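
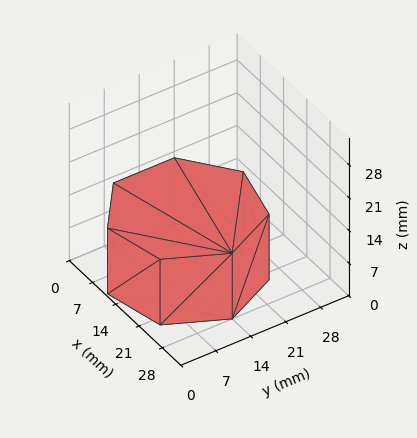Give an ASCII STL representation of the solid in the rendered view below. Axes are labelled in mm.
Reading the render: the shape is a regular 7-sided prism (a cylinder approximated with 7 flat sides), circumscribed radius ≈ 14 mm, height ≈ 14 mm (dimensions read to the nearest mm from the axis ticks). For the STL, each face is triangulated and given an outward normal.

solid part
  facet normal 0.0000 0.0000 -1.0000
    outer loop
      vertex 10.9 27.6 0.0
      vertex 22.7 24.9 0.0
      vertex 28.0 14.0 0.0
    endloop
  endfacet
  facet normal 0.0000 0.0000 -1.0000
    outer loop
      vertex 1.4 20.1 0.0
      vertex 10.9 27.6 0.0
      vertex 28.0 14.0 0.0
    endloop
  endfacet
  facet normal 0.0000 0.0000 -1.0000
    outer loop
      vertex 1.4 7.9 0.0
      vertex 1.4 20.1 0.0
      vertex 28.0 14.0 0.0
    endloop
  endfacet
  facet normal 0.0000 0.0000 -1.0000
    outer loop
      vertex 10.9 0.4 0.0
      vertex 1.4 7.9 0.0
      vertex 28.0 14.0 0.0
    endloop
  endfacet
  facet normal 0.0000 0.0000 -1.0000
    outer loop
      vertex 22.7 3.1 0.0
      vertex 10.9 0.4 0.0
      vertex 28.0 14.0 0.0
    endloop
  endfacet
  facet normal 0.0000 0.0000 1.0000
    outer loop
      vertex 28.0 14.0 14.0
      vertex 22.7 24.9 14.0
      vertex 10.9 27.6 14.0
    endloop
  endfacet
  facet normal 0.0000 0.0000 1.0000
    outer loop
      vertex 28.0 14.0 14.0
      vertex 10.9 27.6 14.0
      vertex 1.4 20.1 14.0
    endloop
  endfacet
  facet normal 0.0000 0.0000 1.0000
    outer loop
      vertex 28.0 14.0 14.0
      vertex 1.4 20.1 14.0
      vertex 1.4 7.9 14.0
    endloop
  endfacet
  facet normal 0.0000 0.0000 1.0000
    outer loop
      vertex 28.0 14.0 14.0
      vertex 1.4 7.9 14.0
      vertex 10.9 0.4 14.0
    endloop
  endfacet
  facet normal 0.0000 0.0000 1.0000
    outer loop
      vertex 28.0 14.0 14.0
      vertex 10.9 0.4 14.0
      vertex 22.7 3.1 14.0
    endloop
  endfacet
  facet normal 0.8993 0.4373 0.0000
    outer loop
      vertex 28.0 14.0 0.0
      vertex 22.7 24.9 0.0
      vertex 22.7 24.9 14.0
    endloop
  endfacet
  facet normal 0.8993 0.4373 0.0000
    outer loop
      vertex 28.0 14.0 0.0
      vertex 22.7 24.9 14.0
      vertex 28.0 14.0 14.0
    endloop
  endfacet
  facet normal 0.2230 0.9748 0.0000
    outer loop
      vertex 22.7 24.9 0.0
      vertex 10.9 27.6 0.0
      vertex 10.9 27.6 14.0
    endloop
  endfacet
  facet normal 0.2230 0.9748 0.0000
    outer loop
      vertex 22.7 24.9 0.0
      vertex 10.9 27.6 14.0
      vertex 22.7 24.9 14.0
    endloop
  endfacet
  facet normal -0.6196 0.7849 0.0000
    outer loop
      vertex 10.9 27.6 0.0
      vertex 1.4 20.1 0.0
      vertex 1.4 20.1 14.0
    endloop
  endfacet
  facet normal -0.6196 0.7849 0.0000
    outer loop
      vertex 10.9 27.6 0.0
      vertex 1.4 20.1 14.0
      vertex 10.9 27.6 14.0
    endloop
  endfacet
  facet normal -1.0000 0.0000 0.0000
    outer loop
      vertex 1.4 20.1 0.0
      vertex 1.4 7.9 0.0
      vertex 1.4 7.9 14.0
    endloop
  endfacet
  facet normal -1.0000 0.0000 0.0000
    outer loop
      vertex 1.4 20.1 0.0
      vertex 1.4 7.9 14.0
      vertex 1.4 20.1 14.0
    endloop
  endfacet
  facet normal -0.6196 -0.7849 0.0000
    outer loop
      vertex 1.4 7.9 0.0
      vertex 10.9 0.4 0.0
      vertex 10.9 0.4 14.0
    endloop
  endfacet
  facet normal -0.6196 -0.7849 0.0000
    outer loop
      vertex 1.4 7.9 0.0
      vertex 10.9 0.4 14.0
      vertex 1.4 7.9 14.0
    endloop
  endfacet
  facet normal 0.2230 -0.9748 0.0000
    outer loop
      vertex 10.9 0.4 0.0
      vertex 22.7 3.1 0.0
      vertex 22.7 3.1 14.0
    endloop
  endfacet
  facet normal 0.2230 -0.9748 0.0000
    outer loop
      vertex 10.9 0.4 0.0
      vertex 22.7 3.1 14.0
      vertex 10.9 0.4 14.0
    endloop
  endfacet
  facet normal 0.8993 -0.4373 0.0000
    outer loop
      vertex 22.7 3.1 0.0
      vertex 28.0 14.0 0.0
      vertex 28.0 14.0 14.0
    endloop
  endfacet
  facet normal 0.8993 -0.4373 0.0000
    outer loop
      vertex 22.7 3.1 0.0
      vertex 28.0 14.0 14.0
      vertex 22.7 3.1 14.0
    endloop
  endfacet
endsolid part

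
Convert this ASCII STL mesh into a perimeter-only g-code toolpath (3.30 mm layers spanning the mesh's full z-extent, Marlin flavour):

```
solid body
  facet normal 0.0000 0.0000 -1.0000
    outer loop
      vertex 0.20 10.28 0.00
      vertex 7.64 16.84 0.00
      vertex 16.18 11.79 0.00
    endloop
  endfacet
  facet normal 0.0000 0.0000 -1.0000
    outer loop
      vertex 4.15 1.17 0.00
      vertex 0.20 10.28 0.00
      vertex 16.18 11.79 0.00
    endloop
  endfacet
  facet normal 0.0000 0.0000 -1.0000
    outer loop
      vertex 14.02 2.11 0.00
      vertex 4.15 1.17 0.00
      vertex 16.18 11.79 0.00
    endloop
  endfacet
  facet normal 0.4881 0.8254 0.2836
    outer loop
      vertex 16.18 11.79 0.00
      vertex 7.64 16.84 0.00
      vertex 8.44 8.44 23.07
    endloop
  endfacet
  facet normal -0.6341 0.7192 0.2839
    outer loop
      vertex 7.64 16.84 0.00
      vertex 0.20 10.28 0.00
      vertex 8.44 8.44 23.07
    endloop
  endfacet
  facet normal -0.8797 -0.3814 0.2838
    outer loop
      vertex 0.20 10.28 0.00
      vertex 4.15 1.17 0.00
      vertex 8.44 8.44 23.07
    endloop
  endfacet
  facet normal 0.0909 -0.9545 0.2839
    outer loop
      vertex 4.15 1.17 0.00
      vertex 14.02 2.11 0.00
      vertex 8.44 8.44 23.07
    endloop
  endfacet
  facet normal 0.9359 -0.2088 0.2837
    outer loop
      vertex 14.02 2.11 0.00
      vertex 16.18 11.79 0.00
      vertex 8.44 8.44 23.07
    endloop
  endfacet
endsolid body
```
; perimeter-only toolpath
G21 ; units = mm
G90 ; absolute positioning
G28 ; home
; layer 1
G0 Z3.30
G0 X15.07 Y11.31
G1 X7.75 Y15.64
G1 X1.38 Y10.02
G1 X4.76 Y2.21
G1 X13.22 Y3.01
G1 X15.07 Y11.31
; layer 2
G0 Z6.59
G0 X13.97 Y10.83
G1 X7.87 Y14.44
G1 X2.55 Y9.75
G1 X5.38 Y3.25
G1 X12.43 Y3.92
G1 X13.97 Y10.83
; layer 3
G0 Z9.89
G0 X12.86 Y10.35
G1 X7.98 Y13.24
G1 X3.73 Y9.49
G1 X5.99 Y4.29
G1 X11.63 Y4.82
G1 X12.86 Y10.35
; layer 4
G0 Z13.18
G0 X11.76 Y9.88
G1 X8.10 Y12.04
G1 X4.91 Y9.23
G1 X6.60 Y5.32
G1 X10.83 Y5.73
G1 X11.76 Y9.88
; layer 5
G0 Z16.48
G0 X10.65 Y9.40
G1 X8.21 Y10.84
G1 X6.09 Y8.97
G1 X7.21 Y6.36
G1 X10.03 Y6.63
G1 X10.65 Y9.40
; layer 6
G0 Z19.77
G0 X9.55 Y8.92
G1 X8.33 Y9.64
G1 X7.26 Y8.70
G1 X7.83 Y7.40
G1 X9.24 Y7.54
G1 X9.55 Y8.92
M2 ; end

The solid is a regular 5-sided pyramid, base circumscribed radius ≈ 8.44 mm, apex at z ≈ 23.1 mm. Slicing at Δz = 3.30 mm — 7 equal slices spanning the solid's height, so layer i sits at z = i·h/7 — gives 6 non-empty perimeters. Each is a 5-segment closed polygon; G0 lifts to the layer z and rapids to the start vertex, then G1 traces the edges. The cross-section shrinks linearly with z (the slice at the apex is degenerate and omitted).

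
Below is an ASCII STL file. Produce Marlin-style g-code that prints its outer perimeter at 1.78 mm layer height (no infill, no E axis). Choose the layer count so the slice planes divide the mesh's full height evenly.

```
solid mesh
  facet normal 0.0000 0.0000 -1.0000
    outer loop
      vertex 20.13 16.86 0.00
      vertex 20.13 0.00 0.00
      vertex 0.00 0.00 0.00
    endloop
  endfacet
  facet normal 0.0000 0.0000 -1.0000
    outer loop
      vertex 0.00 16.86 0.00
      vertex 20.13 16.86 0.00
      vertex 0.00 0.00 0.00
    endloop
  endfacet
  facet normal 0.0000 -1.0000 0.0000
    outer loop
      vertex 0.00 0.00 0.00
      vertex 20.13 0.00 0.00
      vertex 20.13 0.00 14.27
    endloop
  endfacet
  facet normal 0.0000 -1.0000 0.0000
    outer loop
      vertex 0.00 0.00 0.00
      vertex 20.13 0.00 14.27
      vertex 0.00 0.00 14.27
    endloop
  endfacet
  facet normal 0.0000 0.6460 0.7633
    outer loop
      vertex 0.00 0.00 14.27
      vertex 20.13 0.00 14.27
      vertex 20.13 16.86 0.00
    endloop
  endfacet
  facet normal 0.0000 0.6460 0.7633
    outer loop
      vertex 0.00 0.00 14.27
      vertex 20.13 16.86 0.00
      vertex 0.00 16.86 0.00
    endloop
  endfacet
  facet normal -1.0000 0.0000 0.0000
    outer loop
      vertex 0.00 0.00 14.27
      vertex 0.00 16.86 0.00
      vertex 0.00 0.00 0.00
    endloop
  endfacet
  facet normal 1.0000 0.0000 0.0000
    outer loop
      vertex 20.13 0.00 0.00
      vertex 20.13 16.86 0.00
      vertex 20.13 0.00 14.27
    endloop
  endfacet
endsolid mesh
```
; perimeter-only toolpath
G21 ; units = mm
G90 ; absolute positioning
G28 ; home
; layer 1
G0 Z1.78
G0 X0.00 Y0.00
G1 X20.13 Y0.00
G1 X20.13 Y14.75
G1 X0.00 Y14.75
G1 X0.00 Y0.00
; layer 2
G0 Z3.57
G0 X0.00 Y0.00
G1 X20.13 Y0.00
G1 X20.13 Y12.64
G1 X0.00 Y12.64
G1 X0.00 Y0.00
; layer 3
G0 Z5.35
G0 X0.00 Y0.00
G1 X20.13 Y0.00
G1 X20.13 Y10.54
G1 X0.00 Y10.54
G1 X0.00 Y0.00
; layer 4
G0 Z7.13
G0 X0.00 Y0.00
G1 X20.13 Y0.00
G1 X20.13 Y8.43
G1 X0.00 Y8.43
G1 X0.00 Y0.00
; layer 5
G0 Z8.92
G0 X0.00 Y0.00
G1 X20.13 Y0.00
G1 X20.13 Y6.32
G1 X0.00 Y6.32
G1 X0.00 Y0.00
; layer 6
G0 Z10.70
G0 X0.00 Y0.00
G1 X20.13 Y0.00
G1 X20.13 Y4.21
G1 X0.00 Y4.21
G1 X0.00 Y0.00
; layer 7
G0 Z12.49
G0 X0.00 Y0.00
G1 X20.13 Y0.00
G1 X20.13 Y2.11
G1 X0.00 Y2.11
G1 X0.00 Y0.00
M2 ; end

The solid is a wedge (ramp): 20.1 × 16.9 mm base, rising to 14.3 mm along the y=0 edge and sloping linearly to z=0 at y=16.9. Slicing at Δz = 1.78 mm — 8 equal slices spanning the solid's height, so layer i sits at z = i·h/8 — gives 7 non-empty perimeters. Each is a 4-segment closed polygon; G0 lifts to the layer z and rapids to the start vertex, then G1 traces the edges. The cross-section shrinks linearly with z (the slice at the apex is degenerate and omitted).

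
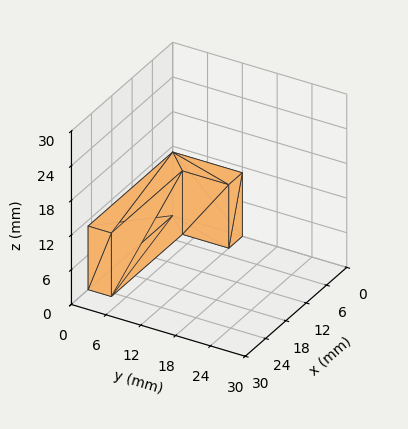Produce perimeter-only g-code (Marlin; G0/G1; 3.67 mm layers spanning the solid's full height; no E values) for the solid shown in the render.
Reading the render: the shape is an L-shaped prism: outer 25 × 12 mm, arm thicknesses ≈ 4 mm (horizontal) and 4 mm (vertical), extruded 11 mm in z (dimensions read to the nearest mm from the axis ticks). For the g-code, the solid's height is divided into equal slices at the stated Δz and each level perimeter traced with G1 moves after a G0 lift.

; perimeter-only toolpath
G21 ; units = mm
G90 ; absolute positioning
G28 ; home
; layer 1
G0 Z3.67
G0 X0.00 Y0.00
G1 X25.00 Y0.00
G1 X25.00 Y4.00
G1 X4.00 Y4.00
G1 X4.00 Y12.00
G1 X0.00 Y12.00
G1 X0.00 Y0.00
; layer 2
G0 Z7.33
G0 X0.00 Y0.00
G1 X25.00 Y0.00
G1 X25.00 Y4.00
G1 X4.00 Y4.00
G1 X4.00 Y12.00
G1 X0.00 Y12.00
G1 X0.00 Y0.00
; layer 3
G0 Z11.00
G0 X0.00 Y0.00
G1 X25.00 Y0.00
G1 X25.00 Y4.00
G1 X4.00 Y4.00
G1 X4.00 Y12.00
G1 X0.00 Y12.00
G1 X0.00 Y0.00
M2 ; end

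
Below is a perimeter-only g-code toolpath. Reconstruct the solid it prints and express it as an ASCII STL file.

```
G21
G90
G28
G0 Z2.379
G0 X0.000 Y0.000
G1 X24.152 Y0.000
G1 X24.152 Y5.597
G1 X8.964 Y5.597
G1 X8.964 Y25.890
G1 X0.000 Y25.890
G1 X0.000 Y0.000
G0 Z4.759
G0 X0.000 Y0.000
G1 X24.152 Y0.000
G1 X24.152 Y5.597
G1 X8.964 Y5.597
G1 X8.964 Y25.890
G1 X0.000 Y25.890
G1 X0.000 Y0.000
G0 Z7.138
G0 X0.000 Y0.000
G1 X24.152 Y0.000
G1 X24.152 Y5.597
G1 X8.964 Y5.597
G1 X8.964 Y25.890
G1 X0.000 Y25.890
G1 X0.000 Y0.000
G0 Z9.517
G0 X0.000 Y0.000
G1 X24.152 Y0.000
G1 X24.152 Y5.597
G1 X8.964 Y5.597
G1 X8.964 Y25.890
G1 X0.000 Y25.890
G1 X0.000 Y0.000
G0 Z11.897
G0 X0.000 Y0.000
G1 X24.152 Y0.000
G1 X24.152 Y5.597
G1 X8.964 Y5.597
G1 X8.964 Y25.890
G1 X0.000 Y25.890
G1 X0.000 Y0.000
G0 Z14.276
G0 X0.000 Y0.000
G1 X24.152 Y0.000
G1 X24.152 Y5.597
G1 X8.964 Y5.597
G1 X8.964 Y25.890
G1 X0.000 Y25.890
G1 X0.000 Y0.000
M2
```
solid part
  facet normal 0.0000 0.0000 -1.0000
    outer loop
      vertex 24.152 5.597 0.000
      vertex 24.152 0.000 0.000
      vertex 0.000 0.000 0.000
    endloop
  endfacet
  facet normal 0.0000 0.0000 -1.0000
    outer loop
      vertex 8.964 5.597 0.000
      vertex 24.152 5.597 0.000
      vertex 0.000 0.000 0.000
    endloop
  endfacet
  facet normal 0.0000 0.0000 -1.0000
    outer loop
      vertex 8.964 25.890 0.000
      vertex 8.964 5.597 0.000
      vertex 0.000 0.000 0.000
    endloop
  endfacet
  facet normal 0.0000 0.0000 -1.0000
    outer loop
      vertex 0.000 25.890 0.000
      vertex 8.964 25.890 0.000
      vertex 0.000 0.000 0.000
    endloop
  endfacet
  facet normal 0.0000 0.0000 1.0000
    outer loop
      vertex 0.000 0.000 14.276
      vertex 24.152 0.000 14.276
      vertex 24.152 5.597 14.276
    endloop
  endfacet
  facet normal 0.0000 0.0000 1.0000
    outer loop
      vertex 0.000 0.000 14.276
      vertex 24.152 5.597 14.276
      vertex 8.964 5.597 14.276
    endloop
  endfacet
  facet normal 0.0000 0.0000 1.0000
    outer loop
      vertex 0.000 0.000 14.276
      vertex 8.964 5.597 14.276
      vertex 8.964 25.890 14.276
    endloop
  endfacet
  facet normal 0.0000 0.0000 1.0000
    outer loop
      vertex 0.000 0.000 14.276
      vertex 8.964 25.890 14.276
      vertex 0.000 25.890 14.276
    endloop
  endfacet
  facet normal 0.0000 -1.0000 0.0000
    outer loop
      vertex 0.000 0.000 0.000
      vertex 24.152 0.000 0.000
      vertex 24.152 0.000 14.276
    endloop
  endfacet
  facet normal 0.0000 -1.0000 0.0000
    outer loop
      vertex 0.000 0.000 0.000
      vertex 24.152 0.000 14.276
      vertex 0.000 0.000 14.276
    endloop
  endfacet
  facet normal 1.0000 0.0000 0.0000
    outer loop
      vertex 24.152 0.000 0.000
      vertex 24.152 5.597 0.000
      vertex 24.152 5.597 14.276
    endloop
  endfacet
  facet normal 1.0000 0.0000 0.0000
    outer loop
      vertex 24.152 0.000 0.000
      vertex 24.152 5.597 14.276
      vertex 24.152 0.000 14.276
    endloop
  endfacet
  facet normal 0.0000 1.0000 0.0000
    outer loop
      vertex 24.152 5.597 0.000
      vertex 8.964 5.597 0.000
      vertex 8.964 5.597 14.276
    endloop
  endfacet
  facet normal 0.0000 1.0000 0.0000
    outer loop
      vertex 24.152 5.597 0.000
      vertex 8.964 5.597 14.276
      vertex 24.152 5.597 14.276
    endloop
  endfacet
  facet normal 1.0000 0.0000 0.0000
    outer loop
      vertex 8.964 5.597 0.000
      vertex 8.964 25.890 0.000
      vertex 8.964 25.890 14.276
    endloop
  endfacet
  facet normal 1.0000 0.0000 0.0000
    outer loop
      vertex 8.964 5.597 0.000
      vertex 8.964 25.890 14.276
      vertex 8.964 5.597 14.276
    endloop
  endfacet
  facet normal 0.0000 1.0000 0.0000
    outer loop
      vertex 8.964 25.890 0.000
      vertex 0.000 25.890 0.000
      vertex 0.000 25.890 14.276
    endloop
  endfacet
  facet normal 0.0000 1.0000 0.0000
    outer loop
      vertex 8.964 25.890 0.000
      vertex 0.000 25.890 14.276
      vertex 8.964 25.890 14.276
    endloop
  endfacet
  facet normal -1.0000 0.0000 0.0000
    outer loop
      vertex 0.000 25.890 0.000
      vertex 0.000 0.000 0.000
      vertex 0.000 0.000 14.276
    endloop
  endfacet
  facet normal -1.0000 0.0000 0.0000
    outer loop
      vertex 0.000 25.890 0.000
      vertex 0.000 0.000 14.276
      vertex 0.000 25.890 14.276
    endloop
  endfacet
endsolid part

The G0 Z moves step by Δz≈2.379 mm. Every layer's G1 loop is the same polygon, so the solid is a straight extrusion of it from z=0 to z≈14.3. Closing with flat bottom and top caps and triangulating gives 20 facets — an L-shaped prism: outer 24.2 × 25.9 mm, arm thicknesses ≈ 5.6 mm (horizontal) and 8.96 mm (vertical), extruded 14.3 mm in z.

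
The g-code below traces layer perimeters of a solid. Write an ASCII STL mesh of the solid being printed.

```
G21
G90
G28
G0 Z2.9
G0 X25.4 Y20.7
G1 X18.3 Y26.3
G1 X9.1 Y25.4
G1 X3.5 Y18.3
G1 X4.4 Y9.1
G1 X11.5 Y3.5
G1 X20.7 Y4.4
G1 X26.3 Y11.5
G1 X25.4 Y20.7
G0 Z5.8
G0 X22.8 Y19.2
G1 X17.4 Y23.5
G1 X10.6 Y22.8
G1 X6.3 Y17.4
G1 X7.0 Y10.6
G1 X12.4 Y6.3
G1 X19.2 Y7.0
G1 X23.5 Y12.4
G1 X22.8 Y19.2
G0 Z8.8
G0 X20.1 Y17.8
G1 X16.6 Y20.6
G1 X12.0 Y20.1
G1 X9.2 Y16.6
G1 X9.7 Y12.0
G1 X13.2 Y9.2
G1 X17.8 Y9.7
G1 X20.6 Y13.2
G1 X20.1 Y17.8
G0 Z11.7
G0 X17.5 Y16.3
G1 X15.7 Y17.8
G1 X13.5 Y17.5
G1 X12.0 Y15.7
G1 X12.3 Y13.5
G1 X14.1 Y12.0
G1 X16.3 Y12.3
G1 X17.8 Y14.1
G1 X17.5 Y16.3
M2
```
solid part
  facet normal 0.0000 0.0000 -1.0000
    outer loop
      vertex 7.7 28.0 0.0
      vertex 19.1 29.2 0.0
      vertex 28.0 22.1 0.0
    endloop
  endfacet
  facet normal 0.0000 0.0000 -1.0000
    outer loop
      vertex 0.6 19.1 0.0
      vertex 7.7 28.0 0.0
      vertex 28.0 22.1 0.0
    endloop
  endfacet
  facet normal 0.0000 0.0000 -1.0000
    outer loop
      vertex 1.8 7.7 0.0
      vertex 0.6 19.1 0.0
      vertex 28.0 22.1 0.0
    endloop
  endfacet
  facet normal 0.0000 0.0000 -1.0000
    outer loop
      vertex 10.7 0.6 0.0
      vertex 1.8 7.7 0.0
      vertex 28.0 22.1 0.0
    endloop
  endfacet
  facet normal 0.0000 0.0000 -1.0000
    outer loop
      vertex 22.1 1.8 0.0
      vertex 10.7 0.6 0.0
      vertex 28.0 22.1 0.0
    endloop
  endfacet
  facet normal 0.0000 0.0000 -1.0000
    outer loop
      vertex 29.2 10.7 0.0
      vertex 22.1 1.8 0.0
      vertex 28.0 22.1 0.0
    endloop
  endfacet
  facet normal 0.4532 0.5681 0.6869
    outer loop
      vertex 28.0 22.1 0.0
      vertex 19.1 29.2 0.0
      vertex 14.9 14.9 14.6
    endloop
  endfacet
  facet normal -0.0761 0.7232 0.6864
    outer loop
      vertex 19.1 29.2 0.0
      vertex 7.7 28.0 0.0
      vertex 14.9 14.9 14.6
    endloop
  endfacet
  facet normal -0.5681 0.4532 0.6869
    outer loop
      vertex 7.7 28.0 0.0
      vertex 0.6 19.1 0.0
      vertex 14.9 14.9 14.6
    endloop
  endfacet
  facet normal -0.7232 -0.0761 0.6864
    outer loop
      vertex 0.6 19.1 0.0
      vertex 1.8 7.7 0.0
      vertex 14.9 14.9 14.6
    endloop
  endfacet
  facet normal -0.4532 -0.5681 0.6869
    outer loop
      vertex 1.8 7.7 0.0
      vertex 10.7 0.6 0.0
      vertex 14.9 14.9 14.6
    endloop
  endfacet
  facet normal 0.0761 -0.7232 0.6864
    outer loop
      vertex 10.7 0.6 0.0
      vertex 22.1 1.8 0.0
      vertex 14.9 14.9 14.6
    endloop
  endfacet
  facet normal 0.5681 -0.4532 0.6869
    outer loop
      vertex 22.1 1.8 0.0
      vertex 29.2 10.7 0.0
      vertex 14.9 14.9 14.6
    endloop
  endfacet
  facet normal 0.7232 0.0761 0.6864
    outer loop
      vertex 29.2 10.7 0.0
      vertex 28.0 22.1 0.0
      vertex 14.9 14.9 14.6
    endloop
  endfacet
endsolid part

The G0 Z moves step by Δz≈2.9 mm. The G1 loops shrink linearly with z, so the solid tapers from its base footprint up to z≈14.6. Closing with a flat bottom cap and the tapered top and triangulating gives 14 facets — a regular 8-sided pyramid, base circumscribed radius ≈ 14.9 mm, apex at z ≈ 14.6 mm.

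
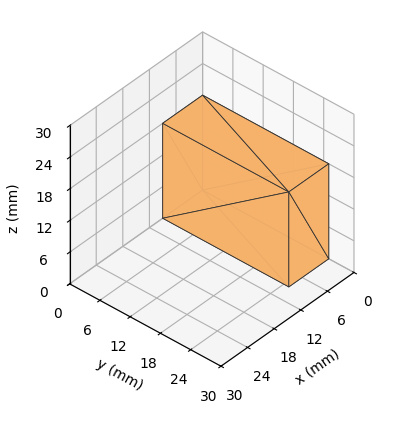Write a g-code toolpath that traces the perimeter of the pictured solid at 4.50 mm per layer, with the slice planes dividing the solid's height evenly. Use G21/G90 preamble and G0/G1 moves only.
Reading the render: the shape is a rectangular box, roughly 9 × 25 mm footprint and 18 mm tall (dimensions read to the nearest mm from the axis ticks). For the g-code, the solid's height is divided into equal slices at the stated Δz and each level perimeter traced with G1 moves after a G0 lift.

; perimeter-only toolpath
G21 ; units = mm
G90 ; absolute positioning
G28 ; home
; layer 1
G0 Z4.50
G0 X0.00 Y0.00
G1 X9.00 Y0.00
G1 X9.00 Y25.00
G1 X0.00 Y25.00
G1 X0.00 Y0.00
; layer 2
G0 Z9.00
G0 X0.00 Y0.00
G1 X9.00 Y0.00
G1 X9.00 Y25.00
G1 X0.00 Y25.00
G1 X0.00 Y0.00
; layer 3
G0 Z13.50
G0 X0.00 Y0.00
G1 X9.00 Y0.00
G1 X9.00 Y25.00
G1 X0.00 Y25.00
G1 X0.00 Y0.00
; layer 4
G0 Z18.00
G0 X0.00 Y0.00
G1 X9.00 Y0.00
G1 X9.00 Y25.00
G1 X0.00 Y25.00
G1 X0.00 Y0.00
M2 ; end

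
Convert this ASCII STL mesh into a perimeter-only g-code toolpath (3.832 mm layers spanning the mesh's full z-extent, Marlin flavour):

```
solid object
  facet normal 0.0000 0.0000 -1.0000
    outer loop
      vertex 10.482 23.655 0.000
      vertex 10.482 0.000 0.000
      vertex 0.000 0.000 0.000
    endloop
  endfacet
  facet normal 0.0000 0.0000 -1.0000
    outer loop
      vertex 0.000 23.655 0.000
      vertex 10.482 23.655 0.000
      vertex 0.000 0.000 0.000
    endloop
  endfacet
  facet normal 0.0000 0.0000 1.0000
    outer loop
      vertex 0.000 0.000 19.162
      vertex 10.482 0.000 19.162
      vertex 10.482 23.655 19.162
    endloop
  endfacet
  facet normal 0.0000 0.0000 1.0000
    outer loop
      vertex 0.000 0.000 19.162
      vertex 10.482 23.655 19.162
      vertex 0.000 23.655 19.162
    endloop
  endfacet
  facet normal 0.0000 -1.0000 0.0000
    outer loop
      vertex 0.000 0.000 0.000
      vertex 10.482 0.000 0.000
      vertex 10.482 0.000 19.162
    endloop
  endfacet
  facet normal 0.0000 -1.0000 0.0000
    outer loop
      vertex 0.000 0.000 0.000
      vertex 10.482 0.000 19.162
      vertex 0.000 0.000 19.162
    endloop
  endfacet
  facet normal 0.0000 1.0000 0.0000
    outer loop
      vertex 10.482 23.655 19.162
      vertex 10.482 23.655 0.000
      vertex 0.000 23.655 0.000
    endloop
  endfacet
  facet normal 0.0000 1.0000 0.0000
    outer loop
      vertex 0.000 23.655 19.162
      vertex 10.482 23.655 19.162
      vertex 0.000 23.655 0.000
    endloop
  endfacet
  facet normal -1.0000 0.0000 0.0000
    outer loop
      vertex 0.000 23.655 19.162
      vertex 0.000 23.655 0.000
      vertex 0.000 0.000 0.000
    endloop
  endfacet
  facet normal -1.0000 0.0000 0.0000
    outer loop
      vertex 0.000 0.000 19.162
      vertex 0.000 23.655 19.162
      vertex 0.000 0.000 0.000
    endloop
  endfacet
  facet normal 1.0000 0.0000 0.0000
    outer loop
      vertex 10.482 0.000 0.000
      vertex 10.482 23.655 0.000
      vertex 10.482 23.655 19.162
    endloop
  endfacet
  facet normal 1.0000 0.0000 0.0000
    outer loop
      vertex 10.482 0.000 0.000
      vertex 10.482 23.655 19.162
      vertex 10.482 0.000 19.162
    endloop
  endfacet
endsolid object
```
; perimeter-only toolpath
G21 ; units = mm
G90 ; absolute positioning
G28 ; home
; layer 1
G0 Z3.832
G0 X0.000 Y0.000
G1 X10.482 Y0.000
G1 X10.482 Y23.655
G1 X0.000 Y23.655
G1 X0.000 Y0.000
; layer 2
G0 Z7.665
G0 X0.000 Y0.000
G1 X10.482 Y0.000
G1 X10.482 Y23.655
G1 X0.000 Y23.655
G1 X0.000 Y0.000
; layer 3
G0 Z11.497
G0 X0.000 Y0.000
G1 X10.482 Y0.000
G1 X10.482 Y23.655
G1 X0.000 Y23.655
G1 X0.000 Y0.000
; layer 4
G0 Z15.330
G0 X0.000 Y0.000
G1 X10.482 Y0.000
G1 X10.482 Y23.655
G1 X0.000 Y23.655
G1 X0.000 Y0.000
; layer 5
G0 Z19.162
G0 X0.000 Y0.000
G1 X10.482 Y0.000
G1 X10.482 Y23.655
G1 X0.000 Y23.655
G1 X0.000 Y0.000
M2 ; end

The solid is a rectangular box, roughly 10.5 × 23.7 mm footprint and 19.2 mm tall. Slicing at Δz = 3.832 mm — 5 equal slices spanning the solid's height, so layer i sits at z = i·h/5 — gives 5 non-empty perimeters. Each is a 4-segment closed polygon; G0 lifts to the layer z and rapids to the start vertex, then G1 traces the edges.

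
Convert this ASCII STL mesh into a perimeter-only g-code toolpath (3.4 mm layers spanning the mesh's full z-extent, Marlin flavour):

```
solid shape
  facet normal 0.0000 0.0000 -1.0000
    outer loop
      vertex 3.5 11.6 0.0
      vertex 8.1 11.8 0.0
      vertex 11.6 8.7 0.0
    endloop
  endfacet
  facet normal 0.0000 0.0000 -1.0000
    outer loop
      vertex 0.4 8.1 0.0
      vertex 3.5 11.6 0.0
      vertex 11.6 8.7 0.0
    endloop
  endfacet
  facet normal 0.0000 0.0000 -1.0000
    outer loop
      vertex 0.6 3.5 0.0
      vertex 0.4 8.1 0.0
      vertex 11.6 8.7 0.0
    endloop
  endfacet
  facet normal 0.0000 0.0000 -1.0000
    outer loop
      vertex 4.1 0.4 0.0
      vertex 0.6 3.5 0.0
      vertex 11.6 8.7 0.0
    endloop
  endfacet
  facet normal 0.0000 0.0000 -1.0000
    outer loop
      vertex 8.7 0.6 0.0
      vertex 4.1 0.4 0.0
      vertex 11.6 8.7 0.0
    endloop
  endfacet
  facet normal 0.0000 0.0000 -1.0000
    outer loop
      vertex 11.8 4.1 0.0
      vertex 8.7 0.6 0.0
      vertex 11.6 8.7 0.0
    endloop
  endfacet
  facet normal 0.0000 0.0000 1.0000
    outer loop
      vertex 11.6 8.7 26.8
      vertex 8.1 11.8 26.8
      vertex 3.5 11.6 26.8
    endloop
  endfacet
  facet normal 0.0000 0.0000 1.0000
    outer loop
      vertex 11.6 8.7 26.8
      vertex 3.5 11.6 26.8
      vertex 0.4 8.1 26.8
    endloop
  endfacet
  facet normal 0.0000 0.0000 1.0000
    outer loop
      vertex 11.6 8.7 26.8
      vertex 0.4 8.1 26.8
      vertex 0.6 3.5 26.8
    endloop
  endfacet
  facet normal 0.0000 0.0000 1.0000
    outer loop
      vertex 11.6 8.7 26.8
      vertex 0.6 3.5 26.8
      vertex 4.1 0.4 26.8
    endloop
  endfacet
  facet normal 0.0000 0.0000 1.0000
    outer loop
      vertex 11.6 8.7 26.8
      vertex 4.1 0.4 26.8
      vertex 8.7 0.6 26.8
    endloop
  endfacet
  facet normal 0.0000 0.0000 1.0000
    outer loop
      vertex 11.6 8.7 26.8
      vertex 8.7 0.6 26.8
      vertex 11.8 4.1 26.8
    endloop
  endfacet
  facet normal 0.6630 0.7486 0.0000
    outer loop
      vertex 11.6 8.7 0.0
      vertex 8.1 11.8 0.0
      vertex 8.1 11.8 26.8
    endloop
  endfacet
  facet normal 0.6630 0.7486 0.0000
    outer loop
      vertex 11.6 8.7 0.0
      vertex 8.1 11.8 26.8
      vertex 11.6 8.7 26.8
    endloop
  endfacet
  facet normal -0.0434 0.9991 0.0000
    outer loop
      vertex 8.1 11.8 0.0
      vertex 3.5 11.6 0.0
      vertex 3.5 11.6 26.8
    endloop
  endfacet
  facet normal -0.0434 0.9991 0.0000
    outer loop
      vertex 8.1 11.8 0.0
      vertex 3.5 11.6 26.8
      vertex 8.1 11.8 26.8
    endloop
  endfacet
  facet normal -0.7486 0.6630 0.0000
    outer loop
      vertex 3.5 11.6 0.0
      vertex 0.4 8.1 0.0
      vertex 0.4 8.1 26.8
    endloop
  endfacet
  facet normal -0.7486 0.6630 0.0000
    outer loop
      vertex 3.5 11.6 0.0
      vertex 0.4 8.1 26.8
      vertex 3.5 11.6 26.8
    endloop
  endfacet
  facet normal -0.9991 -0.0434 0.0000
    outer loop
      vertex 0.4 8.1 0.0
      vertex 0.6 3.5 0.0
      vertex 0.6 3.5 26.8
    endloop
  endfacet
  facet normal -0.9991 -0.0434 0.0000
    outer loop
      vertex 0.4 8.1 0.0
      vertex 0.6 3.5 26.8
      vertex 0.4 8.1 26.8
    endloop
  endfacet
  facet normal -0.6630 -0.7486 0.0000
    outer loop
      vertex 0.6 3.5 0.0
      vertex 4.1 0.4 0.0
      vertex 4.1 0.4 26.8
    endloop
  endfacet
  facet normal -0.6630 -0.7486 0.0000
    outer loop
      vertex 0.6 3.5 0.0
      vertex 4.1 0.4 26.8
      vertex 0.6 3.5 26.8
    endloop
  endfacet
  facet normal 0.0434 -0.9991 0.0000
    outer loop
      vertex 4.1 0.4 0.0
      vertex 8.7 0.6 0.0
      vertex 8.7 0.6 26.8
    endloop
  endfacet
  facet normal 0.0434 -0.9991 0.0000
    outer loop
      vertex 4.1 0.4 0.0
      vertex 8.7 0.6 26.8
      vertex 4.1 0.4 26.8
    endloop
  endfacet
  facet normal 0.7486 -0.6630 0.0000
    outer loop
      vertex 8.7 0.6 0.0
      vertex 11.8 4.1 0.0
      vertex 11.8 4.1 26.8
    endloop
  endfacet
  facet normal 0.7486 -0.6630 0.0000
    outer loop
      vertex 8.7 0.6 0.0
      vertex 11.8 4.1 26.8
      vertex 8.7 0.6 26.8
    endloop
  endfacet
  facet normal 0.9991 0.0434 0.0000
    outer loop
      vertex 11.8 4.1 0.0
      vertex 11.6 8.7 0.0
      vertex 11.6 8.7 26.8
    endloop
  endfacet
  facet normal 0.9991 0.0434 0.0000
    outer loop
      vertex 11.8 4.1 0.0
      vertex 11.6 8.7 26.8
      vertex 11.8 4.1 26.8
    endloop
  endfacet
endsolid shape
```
; perimeter-only toolpath
G21 ; units = mm
G90 ; absolute positioning
G28 ; home
; layer 1
G0 Z3.4
G0 X11.6 Y8.7
G1 X8.1 Y11.8
G1 X3.5 Y11.6
G1 X0.4 Y8.1
G1 X0.6 Y3.5
G1 X4.1 Y0.4
G1 X8.7 Y0.6
G1 X11.8 Y4.1
G1 X11.6 Y8.7
; layer 2
G0 Z6.7
G0 X11.6 Y8.7
G1 X8.1 Y11.8
G1 X3.5 Y11.6
G1 X0.4 Y8.1
G1 X0.6 Y3.5
G1 X4.1 Y0.4
G1 X8.7 Y0.6
G1 X11.8 Y4.1
G1 X11.6 Y8.7
; layer 3
G0 Z10.1
G0 X11.6 Y8.7
G1 X8.1 Y11.8
G1 X3.5 Y11.6
G1 X0.4 Y8.1
G1 X0.6 Y3.5
G1 X4.1 Y0.4
G1 X8.7 Y0.6
G1 X11.8 Y4.1
G1 X11.6 Y8.7
; layer 4
G0 Z13.4
G0 X11.6 Y8.7
G1 X8.1 Y11.8
G1 X3.5 Y11.6
G1 X0.4 Y8.1
G1 X0.6 Y3.5
G1 X4.1 Y0.4
G1 X8.7 Y0.6
G1 X11.8 Y4.1
G1 X11.6 Y8.7
; layer 5
G0 Z16.8
G0 X11.6 Y8.7
G1 X8.1 Y11.8
G1 X3.5 Y11.6
G1 X0.4 Y8.1
G1 X0.6 Y3.5
G1 X4.1 Y0.4
G1 X8.7 Y0.6
G1 X11.8 Y4.1
G1 X11.6 Y8.7
; layer 6
G0 Z20.1
G0 X11.6 Y8.7
G1 X8.1 Y11.8
G1 X3.5 Y11.6
G1 X0.4 Y8.1
G1 X0.6 Y3.5
G1 X4.1 Y0.4
G1 X8.7 Y0.6
G1 X11.8 Y4.1
G1 X11.6 Y8.7
; layer 7
G0 Z23.4
G0 X11.6 Y8.7
G1 X8.1 Y11.8
G1 X3.5 Y11.6
G1 X0.4 Y8.1
G1 X0.6 Y3.5
G1 X4.1 Y0.4
G1 X8.7 Y0.6
G1 X11.8 Y4.1
G1 X11.6 Y8.7
; layer 8
G0 Z26.8
G0 X11.6 Y8.7
G1 X8.1 Y11.8
G1 X3.5 Y11.6
G1 X0.4 Y8.1
G1 X0.6 Y3.5
G1 X4.1 Y0.4
G1 X8.7 Y0.6
G1 X11.8 Y4.1
G1 X11.6 Y8.7
M2 ; end

The solid is a regular 8-sided prism (a cylinder approximated with 8 flat sides), circumscribed radius ≈ 6.1 mm, height ≈ 26.8 mm. Slicing at Δz = 3.4 mm — 8 equal slices spanning the solid's height, so layer i sits at z = i·h/8 — gives 8 non-empty perimeters. Each is a 8-segment closed polygon; G0 lifts to the layer z and rapids to the start vertex, then G1 traces the edges.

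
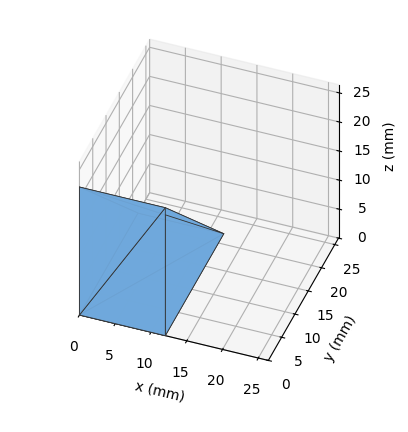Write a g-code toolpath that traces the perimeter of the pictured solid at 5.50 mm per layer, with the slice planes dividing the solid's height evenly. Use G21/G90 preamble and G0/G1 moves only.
Reading the render: the shape is a wedge (ramp): 12 × 22 mm base, rising to 22 mm along the y=0 edge and sloping linearly to z=0 at y=22 (dimensions read to the nearest mm from the axis ticks). For the g-code, the solid's height is divided into equal slices at the stated Δz and each level perimeter traced with G1 moves after a G0 lift.

; perimeter-only toolpath
G21 ; units = mm
G90 ; absolute positioning
G28 ; home
; layer 1
G0 Z5.50
G0 X0.00 Y0.00
G1 X12.00 Y0.00
G1 X12.00 Y16.50
G1 X0.00 Y16.50
G1 X0.00 Y0.00
; layer 2
G0 Z11.00
G0 X0.00 Y0.00
G1 X12.00 Y0.00
G1 X12.00 Y11.00
G1 X0.00 Y11.00
G1 X0.00 Y0.00
; layer 3
G0 Z16.50
G0 X0.00 Y0.00
G1 X12.00 Y0.00
G1 X12.00 Y5.50
G1 X0.00 Y5.50
G1 X0.00 Y0.00
M2 ; end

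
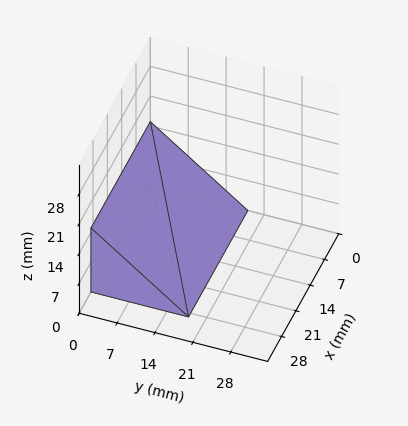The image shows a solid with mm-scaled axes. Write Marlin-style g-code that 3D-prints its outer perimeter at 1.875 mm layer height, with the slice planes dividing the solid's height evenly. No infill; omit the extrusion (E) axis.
Reading the render: the shape is a wedge (ramp): 29 × 18 mm base, rising to 15 mm along the y=0 edge and sloping linearly to z=0 at y=18 (dimensions read to the nearest mm from the axis ticks). For the g-code, the solid's height is divided into equal slices at the stated Δz and each level perimeter traced with G1 moves after a G0 lift.

; perimeter-only toolpath
G21 ; units = mm
G90 ; absolute positioning
G28 ; home
; layer 1
G0 Z1.875
G0 X0.000 Y0.000
G1 X29.000 Y0.000
G1 X29.000 Y15.750
G1 X0.000 Y15.750
G1 X0.000 Y0.000
; layer 2
G0 Z3.750
G0 X0.000 Y0.000
G1 X29.000 Y0.000
G1 X29.000 Y13.500
G1 X0.000 Y13.500
G1 X0.000 Y0.000
; layer 3
G0 Z5.625
G0 X0.000 Y0.000
G1 X29.000 Y0.000
G1 X29.000 Y11.250
G1 X0.000 Y11.250
G1 X0.000 Y0.000
; layer 4
G0 Z7.500
G0 X0.000 Y0.000
G1 X29.000 Y0.000
G1 X29.000 Y9.000
G1 X0.000 Y9.000
G1 X0.000 Y0.000
; layer 5
G0 Z9.375
G0 X0.000 Y0.000
G1 X29.000 Y0.000
G1 X29.000 Y6.750
G1 X0.000 Y6.750
G1 X0.000 Y0.000
; layer 6
G0 Z11.250
G0 X0.000 Y0.000
G1 X29.000 Y0.000
G1 X29.000 Y4.500
G1 X0.000 Y4.500
G1 X0.000 Y0.000
; layer 7
G0 Z13.125
G0 X0.000 Y0.000
G1 X29.000 Y0.000
G1 X29.000 Y2.250
G1 X0.000 Y2.250
G1 X0.000 Y0.000
M2 ; end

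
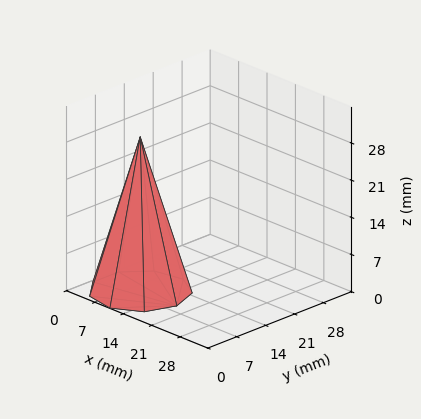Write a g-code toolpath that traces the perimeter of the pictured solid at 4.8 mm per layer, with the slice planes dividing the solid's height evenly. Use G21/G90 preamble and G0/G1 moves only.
Reading the render: the shape is a regular 9-sided pyramid, base circumscribed radius ≈ 9 mm, apex at z ≈ 29 mm (dimensions read to the nearest mm from the axis ticks). For the g-code, the solid's height is divided into equal slices at the stated Δz and each level perimeter traced with G1 moves after a G0 lift.

; perimeter-only toolpath
G21 ; units = mm
G90 ; absolute positioning
G28 ; home
; layer 1
G0 Z4.8
G0 X16.5 Y9.0
G1 X14.8 Y13.8
G1 X10.3 Y16.4
G1 X5.2 Y15.5
G1 X1.9 Y11.6
G1 X1.9 Y6.4
G1 X5.2 Y2.5
G1 X10.3 Y1.6
G1 X14.8 Y4.2
G1 X16.5 Y9.0
; layer 2
G0 Z9.7
G0 X15.0 Y9.0
G1 X13.6 Y12.9
G1 X10.1 Y14.9
G1 X6.0 Y14.2
G1 X3.3 Y11.1
G1 X3.3 Y6.9
G1 X6.0 Y3.8
G1 X10.1 Y3.1
G1 X13.6 Y5.1
G1 X15.0 Y9.0
; layer 3
G0 Z14.5
G0 X13.5 Y9.0
G1 X12.4 Y11.9
G1 X9.8 Y13.4
G1 X6.8 Y12.9
G1 X4.8 Y10.6
G1 X4.8 Y7.5
G1 X6.8 Y5.1
G1 X9.8 Y4.5
G1 X12.4 Y6.1
G1 X13.5 Y9.0
; layer 4
G0 Z19.3
G0 X12.0 Y9.0
G1 X11.3 Y10.9
G1 X9.5 Y12.0
G1 X7.5 Y11.6
G1 X6.2 Y10.0
G1 X6.2 Y8.0
G1 X7.5 Y6.4
G1 X9.5 Y6.0
G1 X11.3 Y7.1
G1 X12.0 Y9.0
; layer 5
G0 Z24.2
G0 X10.5 Y9.0
G1 X10.2 Y10.0
G1 X9.3 Y10.5
G1 X8.2 Y10.3
G1 X7.6 Y9.5
G1 X7.6 Y8.5
G1 X8.2 Y7.7
G1 X9.3 Y7.5
G1 X10.2 Y8.0
G1 X10.5 Y9.0
M2 ; end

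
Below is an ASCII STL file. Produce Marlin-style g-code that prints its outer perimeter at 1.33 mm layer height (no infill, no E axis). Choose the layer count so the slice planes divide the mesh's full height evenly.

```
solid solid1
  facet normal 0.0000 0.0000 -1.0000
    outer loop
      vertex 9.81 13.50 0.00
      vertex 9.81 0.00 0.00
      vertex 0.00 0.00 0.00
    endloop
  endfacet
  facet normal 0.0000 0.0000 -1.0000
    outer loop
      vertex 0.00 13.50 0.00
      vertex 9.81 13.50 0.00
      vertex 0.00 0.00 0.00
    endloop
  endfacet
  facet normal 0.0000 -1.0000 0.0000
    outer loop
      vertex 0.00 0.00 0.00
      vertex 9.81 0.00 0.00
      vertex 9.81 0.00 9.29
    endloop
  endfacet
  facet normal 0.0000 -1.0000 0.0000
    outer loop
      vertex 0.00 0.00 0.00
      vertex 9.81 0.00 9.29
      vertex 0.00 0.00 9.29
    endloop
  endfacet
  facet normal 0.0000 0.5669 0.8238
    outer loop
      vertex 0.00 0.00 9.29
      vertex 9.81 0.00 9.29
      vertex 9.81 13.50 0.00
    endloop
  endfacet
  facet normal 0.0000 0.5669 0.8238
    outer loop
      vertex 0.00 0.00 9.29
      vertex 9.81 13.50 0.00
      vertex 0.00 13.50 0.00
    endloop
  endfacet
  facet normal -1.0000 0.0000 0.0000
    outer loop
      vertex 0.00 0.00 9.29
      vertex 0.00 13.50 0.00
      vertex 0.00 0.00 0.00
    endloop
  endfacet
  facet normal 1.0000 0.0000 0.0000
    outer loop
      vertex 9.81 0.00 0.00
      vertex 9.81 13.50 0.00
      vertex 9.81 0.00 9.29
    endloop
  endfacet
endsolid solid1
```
; perimeter-only toolpath
G21 ; units = mm
G90 ; absolute positioning
G28 ; home
; layer 1
G0 Z1.33
G0 X0.00 Y0.00
G1 X9.81 Y0.00
G1 X9.81 Y11.57
G1 X0.00 Y11.57
G1 X0.00 Y0.00
; layer 2
G0 Z2.65
G0 X0.00 Y0.00
G1 X9.81 Y0.00
G1 X9.81 Y9.64
G1 X0.00 Y9.64
G1 X0.00 Y0.00
; layer 3
G0 Z3.98
G0 X0.00 Y0.00
G1 X9.81 Y0.00
G1 X9.81 Y7.71
G1 X0.00 Y7.71
G1 X0.00 Y0.00
; layer 4
G0 Z5.31
G0 X0.00 Y0.00
G1 X9.81 Y0.00
G1 X9.81 Y5.79
G1 X0.00 Y5.79
G1 X0.00 Y0.00
; layer 5
G0 Z6.64
G0 X0.00 Y0.00
G1 X9.81 Y0.00
G1 X9.81 Y3.86
G1 X0.00 Y3.86
G1 X0.00 Y0.00
; layer 6
G0 Z7.96
G0 X0.00 Y0.00
G1 X9.81 Y0.00
G1 X9.81 Y1.93
G1 X0.00 Y1.93
G1 X0.00 Y0.00
M2 ; end

The solid is a wedge (ramp): 9.81 × 13.5 mm base, rising to 9.29 mm along the y=0 edge and sloping linearly to z=0 at y=13.5. Slicing at Δz = 1.33 mm — 7 equal slices spanning the solid's height, so layer i sits at z = i·h/7 — gives 6 non-empty perimeters. Each is a 4-segment closed polygon; G0 lifts to the layer z and rapids to the start vertex, then G1 traces the edges. The cross-section shrinks linearly with z (the slice at the apex is degenerate and omitted).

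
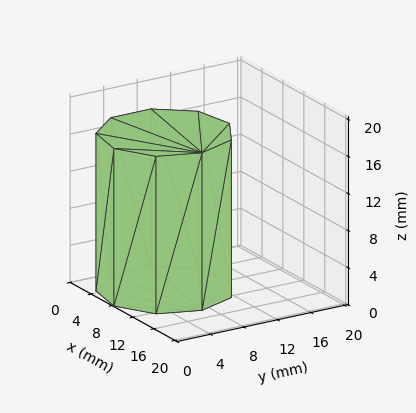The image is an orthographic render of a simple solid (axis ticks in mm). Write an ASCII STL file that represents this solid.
Reading the render: the shape is a regular 9-sided prism (a cylinder approximated with 9 flat sides), circumscribed radius ≈ 7 mm, height ≈ 17 mm (dimensions read to the nearest mm from the axis ticks). For the STL, each face is triangulated and given an outward normal.

solid part
  facet normal 0.0000 0.0000 -1.0000
    outer loop
      vertex 8.2 13.9 0.0
      vertex 12.4 11.5 0.0
      vertex 14.0 7.0 0.0
    endloop
  endfacet
  facet normal 0.0000 0.0000 -1.0000
    outer loop
      vertex 3.5 13.1 0.0
      vertex 8.2 13.9 0.0
      vertex 14.0 7.0 0.0
    endloop
  endfacet
  facet normal 0.0000 0.0000 -1.0000
    outer loop
      vertex 0.4 9.4 0.0
      vertex 3.5 13.1 0.0
      vertex 14.0 7.0 0.0
    endloop
  endfacet
  facet normal 0.0000 0.0000 -1.0000
    outer loop
      vertex 0.4 4.6 0.0
      vertex 0.4 9.4 0.0
      vertex 14.0 7.0 0.0
    endloop
  endfacet
  facet normal 0.0000 0.0000 -1.0000
    outer loop
      vertex 3.5 0.9 0.0
      vertex 0.4 4.6 0.0
      vertex 14.0 7.0 0.0
    endloop
  endfacet
  facet normal 0.0000 0.0000 -1.0000
    outer loop
      vertex 8.2 0.1 0.0
      vertex 3.5 0.9 0.0
      vertex 14.0 7.0 0.0
    endloop
  endfacet
  facet normal 0.0000 0.0000 -1.0000
    outer loop
      vertex 12.4 2.5 0.0
      vertex 8.2 0.1 0.0
      vertex 14.0 7.0 0.0
    endloop
  endfacet
  facet normal 0.0000 0.0000 1.0000
    outer loop
      vertex 14.0 7.0 17.0
      vertex 12.4 11.5 17.0
      vertex 8.2 13.9 17.0
    endloop
  endfacet
  facet normal 0.0000 0.0000 1.0000
    outer loop
      vertex 14.0 7.0 17.0
      vertex 8.2 13.9 17.0
      vertex 3.5 13.1 17.0
    endloop
  endfacet
  facet normal 0.0000 0.0000 1.0000
    outer loop
      vertex 14.0 7.0 17.0
      vertex 3.5 13.1 17.0
      vertex 0.4 9.4 17.0
    endloop
  endfacet
  facet normal 0.0000 0.0000 1.0000
    outer loop
      vertex 14.0 7.0 17.0
      vertex 0.4 9.4 17.0
      vertex 0.4 4.6 17.0
    endloop
  endfacet
  facet normal 0.0000 0.0000 1.0000
    outer loop
      vertex 14.0 7.0 17.0
      vertex 0.4 4.6 17.0
      vertex 3.5 0.9 17.0
    endloop
  endfacet
  facet normal 0.0000 0.0000 1.0000
    outer loop
      vertex 14.0 7.0 17.0
      vertex 3.5 0.9 17.0
      vertex 8.2 0.1 17.0
    endloop
  endfacet
  facet normal 0.0000 0.0000 1.0000
    outer loop
      vertex 14.0 7.0 17.0
      vertex 8.2 0.1 17.0
      vertex 12.4 2.5 17.0
    endloop
  endfacet
  facet normal 0.9422 0.3350 0.0000
    outer loop
      vertex 14.0 7.0 0.0
      vertex 12.4 11.5 0.0
      vertex 12.4 11.5 17.0
    endloop
  endfacet
  facet normal 0.9422 0.3350 0.0000
    outer loop
      vertex 14.0 7.0 0.0
      vertex 12.4 11.5 17.0
      vertex 14.0 7.0 17.0
    endloop
  endfacet
  facet normal 0.4961 0.8682 0.0000
    outer loop
      vertex 12.4 11.5 0.0
      vertex 8.2 13.9 0.0
      vertex 8.2 13.9 17.0
    endloop
  endfacet
  facet normal 0.4961 0.8682 0.0000
    outer loop
      vertex 12.4 11.5 0.0
      vertex 8.2 13.9 17.0
      vertex 12.4 11.5 17.0
    endloop
  endfacet
  facet normal -0.1678 0.9858 0.0000
    outer loop
      vertex 8.2 13.9 0.0
      vertex 3.5 13.1 0.0
      vertex 3.5 13.1 17.0
    endloop
  endfacet
  facet normal -0.1678 0.9858 0.0000
    outer loop
      vertex 8.2 13.9 0.0
      vertex 3.5 13.1 17.0
      vertex 8.2 13.9 17.0
    endloop
  endfacet
  facet normal -0.7665 0.6422 0.0000
    outer loop
      vertex 3.5 13.1 0.0
      vertex 0.4 9.4 0.0
      vertex 0.4 9.4 17.0
    endloop
  endfacet
  facet normal -0.7665 0.6422 0.0000
    outer loop
      vertex 3.5 13.1 0.0
      vertex 0.4 9.4 17.0
      vertex 3.5 13.1 17.0
    endloop
  endfacet
  facet normal -1.0000 0.0000 0.0000
    outer loop
      vertex 0.4 9.4 0.0
      vertex 0.4 4.6 0.0
      vertex 0.4 4.6 17.0
    endloop
  endfacet
  facet normal -1.0000 0.0000 0.0000
    outer loop
      vertex 0.4 9.4 0.0
      vertex 0.4 4.6 17.0
      vertex 0.4 9.4 17.0
    endloop
  endfacet
  facet normal -0.7665 -0.6422 0.0000
    outer loop
      vertex 0.4 4.6 0.0
      vertex 3.5 0.9 0.0
      vertex 3.5 0.9 17.0
    endloop
  endfacet
  facet normal -0.7665 -0.6422 0.0000
    outer loop
      vertex 0.4 4.6 0.0
      vertex 3.5 0.9 17.0
      vertex 0.4 4.6 17.0
    endloop
  endfacet
  facet normal -0.1678 -0.9858 0.0000
    outer loop
      vertex 3.5 0.9 0.0
      vertex 8.2 0.1 0.0
      vertex 8.2 0.1 17.0
    endloop
  endfacet
  facet normal -0.1678 -0.9858 0.0000
    outer loop
      vertex 3.5 0.9 0.0
      vertex 8.2 0.1 17.0
      vertex 3.5 0.9 17.0
    endloop
  endfacet
  facet normal 0.4961 -0.8682 0.0000
    outer loop
      vertex 8.2 0.1 0.0
      vertex 12.4 2.5 0.0
      vertex 12.4 2.5 17.0
    endloop
  endfacet
  facet normal 0.4961 -0.8682 0.0000
    outer loop
      vertex 8.2 0.1 0.0
      vertex 12.4 2.5 17.0
      vertex 8.2 0.1 17.0
    endloop
  endfacet
  facet normal 0.9422 -0.3350 0.0000
    outer loop
      vertex 12.4 2.5 0.0
      vertex 14.0 7.0 0.0
      vertex 14.0 7.0 17.0
    endloop
  endfacet
  facet normal 0.9422 -0.3350 0.0000
    outer loop
      vertex 12.4 2.5 0.0
      vertex 14.0 7.0 17.0
      vertex 12.4 2.5 17.0
    endloop
  endfacet
endsolid part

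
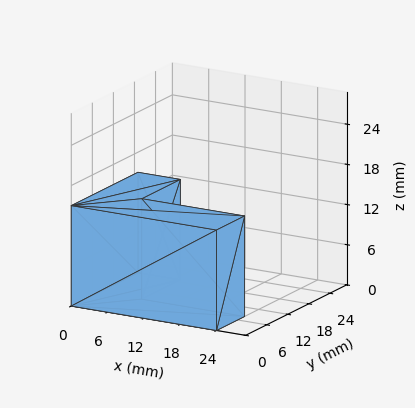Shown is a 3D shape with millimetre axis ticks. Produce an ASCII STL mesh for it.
Reading the render: the shape is an L-shaped prism: outer 24 × 19 mm, arm thicknesses ≈ 8 mm (horizontal) and 7 mm (vertical), extruded 15 mm in z (dimensions read to the nearest mm from the axis ticks). For the STL, each face is triangulated and given an outward normal.

solid part
  facet normal 0.0000 0.0000 -1.0000
    outer loop
      vertex 24.000 8.000 0.000
      vertex 24.000 0.000 0.000
      vertex 0.000 0.000 0.000
    endloop
  endfacet
  facet normal 0.0000 0.0000 -1.0000
    outer loop
      vertex 7.000 8.000 0.000
      vertex 24.000 8.000 0.000
      vertex 0.000 0.000 0.000
    endloop
  endfacet
  facet normal 0.0000 0.0000 -1.0000
    outer loop
      vertex 7.000 19.000 0.000
      vertex 7.000 8.000 0.000
      vertex 0.000 0.000 0.000
    endloop
  endfacet
  facet normal 0.0000 0.0000 -1.0000
    outer loop
      vertex 0.000 19.000 0.000
      vertex 7.000 19.000 0.000
      vertex 0.000 0.000 0.000
    endloop
  endfacet
  facet normal 0.0000 0.0000 1.0000
    outer loop
      vertex 0.000 0.000 15.000
      vertex 24.000 0.000 15.000
      vertex 24.000 8.000 15.000
    endloop
  endfacet
  facet normal 0.0000 0.0000 1.0000
    outer loop
      vertex 0.000 0.000 15.000
      vertex 24.000 8.000 15.000
      vertex 7.000 8.000 15.000
    endloop
  endfacet
  facet normal 0.0000 0.0000 1.0000
    outer loop
      vertex 0.000 0.000 15.000
      vertex 7.000 8.000 15.000
      vertex 7.000 19.000 15.000
    endloop
  endfacet
  facet normal 0.0000 0.0000 1.0000
    outer loop
      vertex 0.000 0.000 15.000
      vertex 7.000 19.000 15.000
      vertex 0.000 19.000 15.000
    endloop
  endfacet
  facet normal 0.0000 -1.0000 0.0000
    outer loop
      vertex 0.000 0.000 0.000
      vertex 24.000 0.000 0.000
      vertex 24.000 0.000 15.000
    endloop
  endfacet
  facet normal 0.0000 -1.0000 0.0000
    outer loop
      vertex 0.000 0.000 0.000
      vertex 24.000 0.000 15.000
      vertex 0.000 0.000 15.000
    endloop
  endfacet
  facet normal 1.0000 0.0000 0.0000
    outer loop
      vertex 24.000 0.000 0.000
      vertex 24.000 8.000 0.000
      vertex 24.000 8.000 15.000
    endloop
  endfacet
  facet normal 1.0000 0.0000 0.0000
    outer loop
      vertex 24.000 0.000 0.000
      vertex 24.000 8.000 15.000
      vertex 24.000 0.000 15.000
    endloop
  endfacet
  facet normal 0.0000 1.0000 0.0000
    outer loop
      vertex 24.000 8.000 0.000
      vertex 7.000 8.000 0.000
      vertex 7.000 8.000 15.000
    endloop
  endfacet
  facet normal 0.0000 1.0000 0.0000
    outer loop
      vertex 24.000 8.000 0.000
      vertex 7.000 8.000 15.000
      vertex 24.000 8.000 15.000
    endloop
  endfacet
  facet normal 1.0000 0.0000 0.0000
    outer loop
      vertex 7.000 8.000 0.000
      vertex 7.000 19.000 0.000
      vertex 7.000 19.000 15.000
    endloop
  endfacet
  facet normal 1.0000 0.0000 0.0000
    outer loop
      vertex 7.000 8.000 0.000
      vertex 7.000 19.000 15.000
      vertex 7.000 8.000 15.000
    endloop
  endfacet
  facet normal 0.0000 1.0000 0.0000
    outer loop
      vertex 7.000 19.000 0.000
      vertex 0.000 19.000 0.000
      vertex 0.000 19.000 15.000
    endloop
  endfacet
  facet normal 0.0000 1.0000 0.0000
    outer loop
      vertex 7.000 19.000 0.000
      vertex 0.000 19.000 15.000
      vertex 7.000 19.000 15.000
    endloop
  endfacet
  facet normal -1.0000 0.0000 0.0000
    outer loop
      vertex 0.000 19.000 0.000
      vertex 0.000 0.000 0.000
      vertex 0.000 0.000 15.000
    endloop
  endfacet
  facet normal -1.0000 0.0000 0.0000
    outer loop
      vertex 0.000 19.000 0.000
      vertex 0.000 0.000 15.000
      vertex 0.000 19.000 15.000
    endloop
  endfacet
endsolid part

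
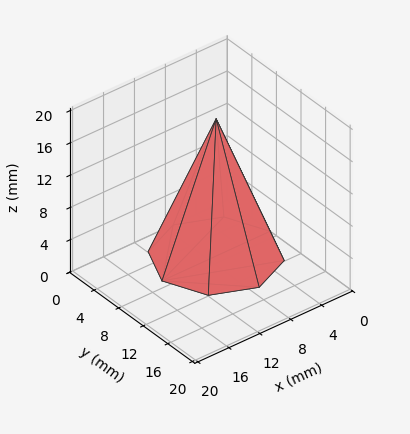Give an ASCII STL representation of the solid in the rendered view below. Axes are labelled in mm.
Reading the render: the shape is a regular 8-sided pyramid, base circumscribed radius ≈ 7 mm, apex at z ≈ 17 mm (dimensions read to the nearest mm from the axis ticks). For the STL, each face is triangulated and given an outward normal.

solid part
  facet normal 0.0000 0.0000 -1.0000
    outer loop
      vertex 7.0 14.0 0.0
      vertex 11.9 11.9 0.0
      vertex 14.0 7.0 0.0
    endloop
  endfacet
  facet normal 0.0000 0.0000 -1.0000
    outer loop
      vertex 2.1 11.9 0.0
      vertex 7.0 14.0 0.0
      vertex 14.0 7.0 0.0
    endloop
  endfacet
  facet normal 0.0000 0.0000 -1.0000
    outer loop
      vertex 0.0 7.0 0.0
      vertex 2.1 11.9 0.0
      vertex 14.0 7.0 0.0
    endloop
  endfacet
  facet normal 0.0000 0.0000 -1.0000
    outer loop
      vertex 2.1 2.1 0.0
      vertex 0.0 7.0 0.0
      vertex 14.0 7.0 0.0
    endloop
  endfacet
  facet normal 0.0000 0.0000 -1.0000
    outer loop
      vertex 7.0 0.0 0.0
      vertex 2.1 2.1 0.0
      vertex 14.0 7.0 0.0
    endloop
  endfacet
  facet normal 0.0000 0.0000 -1.0000
    outer loop
      vertex 11.9 2.1 0.0
      vertex 7.0 0.0 0.0
      vertex 14.0 7.0 0.0
    endloop
  endfacet
  facet normal 0.8596 0.3684 0.3540
    outer loop
      vertex 14.0 7.0 0.0
      vertex 11.9 11.9 0.0
      vertex 7.0 7.0 17.0
    endloop
  endfacet
  facet normal 0.3684 0.8596 0.3540
    outer loop
      vertex 11.9 11.9 0.0
      vertex 7.0 14.0 0.0
      vertex 7.0 7.0 17.0
    endloop
  endfacet
  facet normal -0.3684 0.8596 0.3540
    outer loop
      vertex 7.0 14.0 0.0
      vertex 2.1 11.9 0.0
      vertex 7.0 7.0 17.0
    endloop
  endfacet
  facet normal -0.8596 0.3684 0.3540
    outer loop
      vertex 2.1 11.9 0.0
      vertex 0.0 7.0 0.0
      vertex 7.0 7.0 17.0
    endloop
  endfacet
  facet normal -0.8596 -0.3684 0.3540
    outer loop
      vertex 0.0 7.0 0.0
      vertex 2.1 2.1 0.0
      vertex 7.0 7.0 17.0
    endloop
  endfacet
  facet normal -0.3684 -0.8596 0.3540
    outer loop
      vertex 2.1 2.1 0.0
      vertex 7.0 0.0 0.0
      vertex 7.0 7.0 17.0
    endloop
  endfacet
  facet normal 0.3684 -0.8596 0.3540
    outer loop
      vertex 7.0 0.0 0.0
      vertex 11.9 2.1 0.0
      vertex 7.0 7.0 17.0
    endloop
  endfacet
  facet normal 0.8596 -0.3684 0.3540
    outer loop
      vertex 11.9 2.1 0.0
      vertex 14.0 7.0 0.0
      vertex 7.0 7.0 17.0
    endloop
  endfacet
endsolid part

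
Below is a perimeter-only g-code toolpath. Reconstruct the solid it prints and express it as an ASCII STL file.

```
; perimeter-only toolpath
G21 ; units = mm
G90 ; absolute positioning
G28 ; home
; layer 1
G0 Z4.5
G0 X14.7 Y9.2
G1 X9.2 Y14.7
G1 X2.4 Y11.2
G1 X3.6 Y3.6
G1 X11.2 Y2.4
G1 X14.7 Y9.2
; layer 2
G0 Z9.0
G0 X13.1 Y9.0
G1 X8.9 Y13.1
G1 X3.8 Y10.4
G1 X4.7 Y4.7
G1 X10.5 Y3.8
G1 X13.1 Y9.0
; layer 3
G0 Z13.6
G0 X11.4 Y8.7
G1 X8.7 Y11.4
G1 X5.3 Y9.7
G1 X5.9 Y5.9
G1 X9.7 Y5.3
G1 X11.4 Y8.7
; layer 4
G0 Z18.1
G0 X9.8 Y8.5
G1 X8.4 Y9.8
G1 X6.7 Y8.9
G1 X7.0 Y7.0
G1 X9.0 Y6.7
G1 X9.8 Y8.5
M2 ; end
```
solid part
  facet normal 0.0000 0.0000 -1.0000
    outer loop
      vertex 0.9 11.9 0.0
      vertex 9.4 16.3 0.0
      vertex 16.3 9.5 0.0
    endloop
  endfacet
  facet normal 0.0000 0.0000 -1.0000
    outer loop
      vertex 2.4 2.4 0.0
      vertex 0.9 11.9 0.0
      vertex 16.3 9.5 0.0
    endloop
  endfacet
  facet normal 0.0000 0.0000 -1.0000
    outer loop
      vertex 12.0 0.9 0.0
      vertex 2.4 2.4 0.0
      vertex 16.3 9.5 0.0
    endloop
  endfacet
  facet normal 0.6737 0.6836 0.2808
    outer loop
      vertex 16.3 9.5 0.0
      vertex 9.4 16.3 0.0
      vertex 8.2 8.2 22.6
    endloop
  endfacet
  facet normal -0.4411 0.8520 0.2820
    outer loop
      vertex 9.4 16.3 0.0
      vertex 0.9 11.9 0.0
      vertex 8.2 8.2 22.6
    endloop
  endfacet
  facet normal -0.9478 -0.1496 0.2816
    outer loop
      vertex 0.9 11.9 0.0
      vertex 2.4 2.4 0.0
      vertex 8.2 8.2 22.6
    endloop
  endfacet
  facet normal -0.1481 -0.9481 0.2813
    outer loop
      vertex 2.4 2.4 0.0
      vertex 12.0 0.9 0.0
      vertex 8.2 8.2 22.6
    endloop
  endfacet
  facet normal 0.8579 -0.4290 0.2828
    outer loop
      vertex 12.0 0.9 0.0
      vertex 16.3 9.5 0.0
      vertex 8.2 8.2 22.6
    endloop
  endfacet
endsolid part

The G0 Z moves step by Δz≈4.5 mm. The G1 loops shrink linearly with z, so the solid tapers from its base footprint up to z≈22.6. Closing with a flat bottom cap and the tapered top and triangulating gives 8 facets — a regular 5-sided pyramid, base circumscribed radius ≈ 8.2 mm, apex at z ≈ 22.6 mm.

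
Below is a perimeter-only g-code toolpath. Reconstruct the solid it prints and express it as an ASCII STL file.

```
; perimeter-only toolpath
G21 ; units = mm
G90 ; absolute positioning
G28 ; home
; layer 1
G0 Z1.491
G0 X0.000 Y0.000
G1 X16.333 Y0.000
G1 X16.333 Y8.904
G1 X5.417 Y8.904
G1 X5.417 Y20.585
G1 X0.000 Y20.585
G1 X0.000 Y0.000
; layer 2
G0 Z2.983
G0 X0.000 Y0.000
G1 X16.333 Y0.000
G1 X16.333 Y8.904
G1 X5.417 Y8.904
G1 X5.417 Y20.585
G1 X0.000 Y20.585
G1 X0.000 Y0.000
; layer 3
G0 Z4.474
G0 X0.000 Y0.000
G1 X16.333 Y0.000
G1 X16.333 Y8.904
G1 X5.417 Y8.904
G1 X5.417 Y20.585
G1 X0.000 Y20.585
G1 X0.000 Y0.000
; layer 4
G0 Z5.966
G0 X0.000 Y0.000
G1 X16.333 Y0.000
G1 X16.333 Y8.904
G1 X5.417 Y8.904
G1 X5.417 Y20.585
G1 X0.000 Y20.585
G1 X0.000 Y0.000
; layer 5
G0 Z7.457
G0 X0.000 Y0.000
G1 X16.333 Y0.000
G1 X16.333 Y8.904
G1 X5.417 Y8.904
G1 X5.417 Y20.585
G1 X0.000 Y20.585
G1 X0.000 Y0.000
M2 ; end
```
solid part
  facet normal 0.0000 0.0000 -1.0000
    outer loop
      vertex 16.333 8.904 0.000
      vertex 16.333 0.000 0.000
      vertex 0.000 0.000 0.000
    endloop
  endfacet
  facet normal 0.0000 0.0000 -1.0000
    outer loop
      vertex 5.417 8.904 0.000
      vertex 16.333 8.904 0.000
      vertex 0.000 0.000 0.000
    endloop
  endfacet
  facet normal 0.0000 0.0000 -1.0000
    outer loop
      vertex 5.417 20.585 0.000
      vertex 5.417 8.904 0.000
      vertex 0.000 0.000 0.000
    endloop
  endfacet
  facet normal 0.0000 0.0000 -1.0000
    outer loop
      vertex 0.000 20.585 0.000
      vertex 5.417 20.585 0.000
      vertex 0.000 0.000 0.000
    endloop
  endfacet
  facet normal 0.0000 0.0000 1.0000
    outer loop
      vertex 0.000 0.000 7.457
      vertex 16.333 0.000 7.457
      vertex 16.333 8.904 7.457
    endloop
  endfacet
  facet normal 0.0000 0.0000 1.0000
    outer loop
      vertex 0.000 0.000 7.457
      vertex 16.333 8.904 7.457
      vertex 5.417 8.904 7.457
    endloop
  endfacet
  facet normal 0.0000 0.0000 1.0000
    outer loop
      vertex 0.000 0.000 7.457
      vertex 5.417 8.904 7.457
      vertex 5.417 20.585 7.457
    endloop
  endfacet
  facet normal 0.0000 0.0000 1.0000
    outer loop
      vertex 0.000 0.000 7.457
      vertex 5.417 20.585 7.457
      vertex 0.000 20.585 7.457
    endloop
  endfacet
  facet normal 0.0000 -1.0000 0.0000
    outer loop
      vertex 0.000 0.000 0.000
      vertex 16.333 0.000 0.000
      vertex 16.333 0.000 7.457
    endloop
  endfacet
  facet normal 0.0000 -1.0000 0.0000
    outer loop
      vertex 0.000 0.000 0.000
      vertex 16.333 0.000 7.457
      vertex 0.000 0.000 7.457
    endloop
  endfacet
  facet normal 1.0000 0.0000 0.0000
    outer loop
      vertex 16.333 0.000 0.000
      vertex 16.333 8.904 0.000
      vertex 16.333 8.904 7.457
    endloop
  endfacet
  facet normal 1.0000 0.0000 0.0000
    outer loop
      vertex 16.333 0.000 0.000
      vertex 16.333 8.904 7.457
      vertex 16.333 0.000 7.457
    endloop
  endfacet
  facet normal 0.0000 1.0000 0.0000
    outer loop
      vertex 16.333 8.904 0.000
      vertex 5.417 8.904 0.000
      vertex 5.417 8.904 7.457
    endloop
  endfacet
  facet normal 0.0000 1.0000 0.0000
    outer loop
      vertex 16.333 8.904 0.000
      vertex 5.417 8.904 7.457
      vertex 16.333 8.904 7.457
    endloop
  endfacet
  facet normal 1.0000 0.0000 0.0000
    outer loop
      vertex 5.417 8.904 0.000
      vertex 5.417 20.585 0.000
      vertex 5.417 20.585 7.457
    endloop
  endfacet
  facet normal 1.0000 0.0000 0.0000
    outer loop
      vertex 5.417 8.904 0.000
      vertex 5.417 20.585 7.457
      vertex 5.417 8.904 7.457
    endloop
  endfacet
  facet normal 0.0000 1.0000 0.0000
    outer loop
      vertex 5.417 20.585 0.000
      vertex 0.000 20.585 0.000
      vertex 0.000 20.585 7.457
    endloop
  endfacet
  facet normal 0.0000 1.0000 0.0000
    outer loop
      vertex 5.417 20.585 0.000
      vertex 0.000 20.585 7.457
      vertex 5.417 20.585 7.457
    endloop
  endfacet
  facet normal -1.0000 0.0000 0.0000
    outer loop
      vertex 0.000 20.585 0.000
      vertex 0.000 0.000 0.000
      vertex 0.000 0.000 7.457
    endloop
  endfacet
  facet normal -1.0000 0.0000 0.0000
    outer loop
      vertex 0.000 20.585 0.000
      vertex 0.000 0.000 7.457
      vertex 0.000 20.585 7.457
    endloop
  endfacet
endsolid part

The G0 Z moves step by Δz≈1.491 mm. Every layer's G1 loop is the same polygon, so the solid is a straight extrusion of it from z=0 to z≈7.46. Closing with flat bottom and top caps and triangulating gives 20 facets — an L-shaped prism: outer 16.3 × 20.6 mm, arm thicknesses ≈ 8.9 mm (horizontal) and 5.42 mm (vertical), extruded 7.46 mm in z.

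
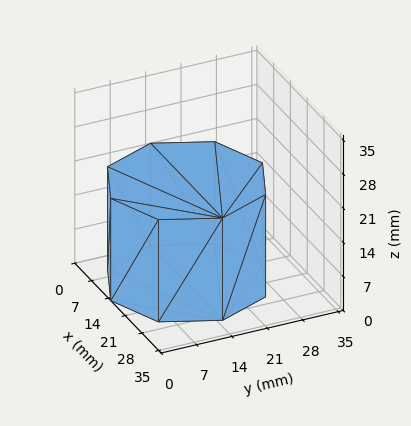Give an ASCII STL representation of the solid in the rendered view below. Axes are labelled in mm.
Reading the render: the shape is a regular 8-sided prism (a cylinder approximated with 8 flat sides), circumscribed radius ≈ 15 mm, height ≈ 21 mm (dimensions read to the nearest mm from the axis ticks). For the STL, each face is triangulated and given an outward normal.

solid part
  facet normal 0.0000 0.0000 -1.0000
    outer loop
      vertex 15.0 30.0 0.0
      vertex 25.6 25.6 0.0
      vertex 30.0 15.0 0.0
    endloop
  endfacet
  facet normal 0.0000 0.0000 -1.0000
    outer loop
      vertex 4.4 25.6 0.0
      vertex 15.0 30.0 0.0
      vertex 30.0 15.0 0.0
    endloop
  endfacet
  facet normal 0.0000 0.0000 -1.0000
    outer loop
      vertex 0.0 15.0 0.0
      vertex 4.4 25.6 0.0
      vertex 30.0 15.0 0.0
    endloop
  endfacet
  facet normal 0.0000 0.0000 -1.0000
    outer loop
      vertex 4.4 4.4 0.0
      vertex 0.0 15.0 0.0
      vertex 30.0 15.0 0.0
    endloop
  endfacet
  facet normal 0.0000 0.0000 -1.0000
    outer loop
      vertex 15.0 0.0 0.0
      vertex 4.4 4.4 0.0
      vertex 30.0 15.0 0.0
    endloop
  endfacet
  facet normal 0.0000 0.0000 -1.0000
    outer loop
      vertex 25.6 4.4 0.0
      vertex 15.0 0.0 0.0
      vertex 30.0 15.0 0.0
    endloop
  endfacet
  facet normal 0.0000 0.0000 1.0000
    outer loop
      vertex 30.0 15.0 21.0
      vertex 25.6 25.6 21.0
      vertex 15.0 30.0 21.0
    endloop
  endfacet
  facet normal 0.0000 0.0000 1.0000
    outer loop
      vertex 30.0 15.0 21.0
      vertex 15.0 30.0 21.0
      vertex 4.4 25.6 21.0
    endloop
  endfacet
  facet normal 0.0000 0.0000 1.0000
    outer loop
      vertex 30.0 15.0 21.0
      vertex 4.4 25.6 21.0
      vertex 0.0 15.0 21.0
    endloop
  endfacet
  facet normal 0.0000 0.0000 1.0000
    outer loop
      vertex 30.0 15.0 21.0
      vertex 0.0 15.0 21.0
      vertex 4.4 4.4 21.0
    endloop
  endfacet
  facet normal 0.0000 0.0000 1.0000
    outer loop
      vertex 30.0 15.0 21.0
      vertex 4.4 4.4 21.0
      vertex 15.0 0.0 21.0
    endloop
  endfacet
  facet normal 0.0000 0.0000 1.0000
    outer loop
      vertex 30.0 15.0 21.0
      vertex 15.0 0.0 21.0
      vertex 25.6 4.4 21.0
    endloop
  endfacet
  facet normal 0.9236 0.3834 0.0000
    outer loop
      vertex 30.0 15.0 0.0
      vertex 25.6 25.6 0.0
      vertex 25.6 25.6 21.0
    endloop
  endfacet
  facet normal 0.9236 0.3834 0.0000
    outer loop
      vertex 30.0 15.0 0.0
      vertex 25.6 25.6 21.0
      vertex 30.0 15.0 21.0
    endloop
  endfacet
  facet normal 0.3834 0.9236 0.0000
    outer loop
      vertex 25.6 25.6 0.0
      vertex 15.0 30.0 0.0
      vertex 15.0 30.0 21.0
    endloop
  endfacet
  facet normal 0.3834 0.9236 0.0000
    outer loop
      vertex 25.6 25.6 0.0
      vertex 15.0 30.0 21.0
      vertex 25.6 25.6 21.0
    endloop
  endfacet
  facet normal -0.3834 0.9236 0.0000
    outer loop
      vertex 15.0 30.0 0.0
      vertex 4.4 25.6 0.0
      vertex 4.4 25.6 21.0
    endloop
  endfacet
  facet normal -0.3834 0.9236 0.0000
    outer loop
      vertex 15.0 30.0 0.0
      vertex 4.4 25.6 21.0
      vertex 15.0 30.0 21.0
    endloop
  endfacet
  facet normal -0.9236 0.3834 0.0000
    outer loop
      vertex 4.4 25.6 0.0
      vertex 0.0 15.0 0.0
      vertex 0.0 15.0 21.0
    endloop
  endfacet
  facet normal -0.9236 0.3834 0.0000
    outer loop
      vertex 4.4 25.6 0.0
      vertex 0.0 15.0 21.0
      vertex 4.4 25.6 21.0
    endloop
  endfacet
  facet normal -0.9236 -0.3834 0.0000
    outer loop
      vertex 0.0 15.0 0.0
      vertex 4.4 4.4 0.0
      vertex 4.4 4.4 21.0
    endloop
  endfacet
  facet normal -0.9236 -0.3834 0.0000
    outer loop
      vertex 0.0 15.0 0.0
      vertex 4.4 4.4 21.0
      vertex 0.0 15.0 21.0
    endloop
  endfacet
  facet normal -0.3834 -0.9236 0.0000
    outer loop
      vertex 4.4 4.4 0.0
      vertex 15.0 0.0 0.0
      vertex 15.0 0.0 21.0
    endloop
  endfacet
  facet normal -0.3834 -0.9236 0.0000
    outer loop
      vertex 4.4 4.4 0.0
      vertex 15.0 0.0 21.0
      vertex 4.4 4.4 21.0
    endloop
  endfacet
  facet normal 0.3834 -0.9236 0.0000
    outer loop
      vertex 15.0 0.0 0.0
      vertex 25.6 4.4 0.0
      vertex 25.6 4.4 21.0
    endloop
  endfacet
  facet normal 0.3834 -0.9236 0.0000
    outer loop
      vertex 15.0 0.0 0.0
      vertex 25.6 4.4 21.0
      vertex 15.0 0.0 21.0
    endloop
  endfacet
  facet normal 0.9236 -0.3834 0.0000
    outer loop
      vertex 25.6 4.4 0.0
      vertex 30.0 15.0 0.0
      vertex 30.0 15.0 21.0
    endloop
  endfacet
  facet normal 0.9236 -0.3834 0.0000
    outer loop
      vertex 25.6 4.4 0.0
      vertex 30.0 15.0 21.0
      vertex 25.6 4.4 21.0
    endloop
  endfacet
endsolid part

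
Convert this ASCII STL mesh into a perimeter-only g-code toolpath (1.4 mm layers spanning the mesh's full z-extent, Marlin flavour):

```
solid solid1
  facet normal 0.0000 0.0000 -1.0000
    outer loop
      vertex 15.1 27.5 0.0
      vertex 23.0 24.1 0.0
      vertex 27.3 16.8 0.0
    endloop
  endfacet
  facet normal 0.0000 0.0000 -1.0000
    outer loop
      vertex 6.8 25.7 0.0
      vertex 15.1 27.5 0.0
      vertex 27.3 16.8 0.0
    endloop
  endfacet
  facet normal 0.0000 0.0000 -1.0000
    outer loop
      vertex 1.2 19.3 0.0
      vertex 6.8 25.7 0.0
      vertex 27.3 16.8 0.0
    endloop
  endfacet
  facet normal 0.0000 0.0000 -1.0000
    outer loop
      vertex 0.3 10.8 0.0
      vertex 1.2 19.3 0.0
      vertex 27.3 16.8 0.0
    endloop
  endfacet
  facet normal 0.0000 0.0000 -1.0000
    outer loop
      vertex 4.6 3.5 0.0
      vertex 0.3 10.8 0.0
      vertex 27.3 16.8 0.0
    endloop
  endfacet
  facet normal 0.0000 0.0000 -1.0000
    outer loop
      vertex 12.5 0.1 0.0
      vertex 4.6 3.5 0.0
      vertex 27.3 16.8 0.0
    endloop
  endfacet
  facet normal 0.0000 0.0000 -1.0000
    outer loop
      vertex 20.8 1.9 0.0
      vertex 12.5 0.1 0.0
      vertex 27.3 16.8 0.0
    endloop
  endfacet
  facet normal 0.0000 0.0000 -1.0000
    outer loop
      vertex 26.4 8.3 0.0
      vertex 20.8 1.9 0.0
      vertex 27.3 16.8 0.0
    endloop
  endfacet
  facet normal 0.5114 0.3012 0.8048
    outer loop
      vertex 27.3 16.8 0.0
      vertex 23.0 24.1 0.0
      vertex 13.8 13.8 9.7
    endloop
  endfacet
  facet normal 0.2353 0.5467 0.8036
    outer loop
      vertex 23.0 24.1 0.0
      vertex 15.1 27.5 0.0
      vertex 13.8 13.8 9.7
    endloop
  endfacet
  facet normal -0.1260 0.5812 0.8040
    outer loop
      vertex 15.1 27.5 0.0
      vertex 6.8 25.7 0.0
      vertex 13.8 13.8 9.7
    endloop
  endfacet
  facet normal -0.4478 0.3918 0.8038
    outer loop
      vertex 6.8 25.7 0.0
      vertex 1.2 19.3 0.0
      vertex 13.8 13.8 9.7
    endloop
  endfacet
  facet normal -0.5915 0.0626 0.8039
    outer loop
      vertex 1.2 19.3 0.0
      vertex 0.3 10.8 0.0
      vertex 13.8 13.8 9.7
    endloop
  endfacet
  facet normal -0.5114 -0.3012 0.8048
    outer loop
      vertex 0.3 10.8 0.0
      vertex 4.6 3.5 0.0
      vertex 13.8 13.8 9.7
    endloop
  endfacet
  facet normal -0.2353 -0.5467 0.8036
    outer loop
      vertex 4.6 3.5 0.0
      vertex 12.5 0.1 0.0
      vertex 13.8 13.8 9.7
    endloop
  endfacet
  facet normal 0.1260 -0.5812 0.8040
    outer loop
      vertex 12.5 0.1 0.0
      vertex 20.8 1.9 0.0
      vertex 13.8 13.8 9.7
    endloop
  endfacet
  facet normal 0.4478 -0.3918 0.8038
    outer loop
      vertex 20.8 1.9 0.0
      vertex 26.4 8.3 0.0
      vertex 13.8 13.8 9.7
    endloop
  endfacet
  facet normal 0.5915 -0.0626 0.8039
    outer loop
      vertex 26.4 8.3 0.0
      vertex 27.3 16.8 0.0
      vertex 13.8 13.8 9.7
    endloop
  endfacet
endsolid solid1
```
; perimeter-only toolpath
G21 ; units = mm
G90 ; absolute positioning
G28 ; home
; layer 1
G0 Z1.4
G0 X25.4 Y16.4
G1 X21.7 Y22.6
G1 X14.9 Y25.5
G1 X7.8 Y24.0
G1 X3.0 Y18.5
G1 X2.2 Y11.2
G1 X5.9 Y5.0
G1 X12.7 Y2.1
G1 X19.8 Y3.6
G1 X24.6 Y9.1
G1 X25.4 Y16.4
; layer 2
G0 Z2.8
G0 X23.4 Y15.9
G1 X20.4 Y21.2
G1 X14.7 Y23.6
G1 X8.8 Y22.3
G1 X4.8 Y17.7
G1 X4.2 Y11.7
G1 X7.2 Y6.4
G1 X12.9 Y4.0
G1 X18.8 Y5.3
G1 X22.8 Y9.9
G1 X23.4 Y15.9
; layer 3
G0 Z4.2
G0 X21.5 Y15.5
G1 X19.1 Y19.7
G1 X14.5 Y21.6
G1 X9.8 Y20.6
G1 X6.6 Y16.9
G1 X6.1 Y12.1
G1 X8.5 Y7.9
G1 X13.1 Y6.0
G1 X17.8 Y7.0
G1 X21.0 Y10.7
G1 X21.5 Y15.5
; layer 4
G0 Z5.5
G0 X19.6 Y15.1
G1 X17.7 Y18.2
G1 X14.4 Y19.7
G1 X10.8 Y18.9
G1 X8.4 Y16.2
G1 X8.0 Y12.5
G1 X9.9 Y9.4
G1 X13.2 Y7.9
G1 X16.8 Y8.7
G1 X19.2 Y11.4
G1 X19.6 Y15.1
; layer 5
G0 Z6.9
G0 X17.7 Y14.7
G1 X16.4 Y16.7
G1 X14.2 Y17.7
G1 X11.8 Y17.2
G1 X10.2 Y15.4
G1 X9.9 Y12.9
G1 X11.2 Y10.9
G1 X13.4 Y9.9
G1 X15.8 Y10.4
G1 X17.4 Y12.2
G1 X17.7 Y14.7
; layer 6
G0 Z8.3
G0 X15.7 Y14.2
G1 X15.1 Y15.3
G1 X14.0 Y15.8
G1 X12.8 Y15.5
G1 X12.0 Y14.6
G1 X11.9 Y13.4
G1 X12.5 Y12.3
G1 X13.6 Y11.8
G1 X14.8 Y12.1
G1 X15.6 Y13.0
G1 X15.7 Y14.2
M2 ; end

The solid is a regular 10-sided pyramid, base circumscribed radius ≈ 13.8 mm, apex at z ≈ 9.7 mm. Slicing at Δz = 1.4 mm — 7 equal slices spanning the solid's height, so layer i sits at z = i·h/7 — gives 6 non-empty perimeters. Each is a 10-segment closed polygon; G0 lifts to the layer z and rapids to the start vertex, then G1 traces the edges. The cross-section shrinks linearly with z (the slice at the apex is degenerate and omitted).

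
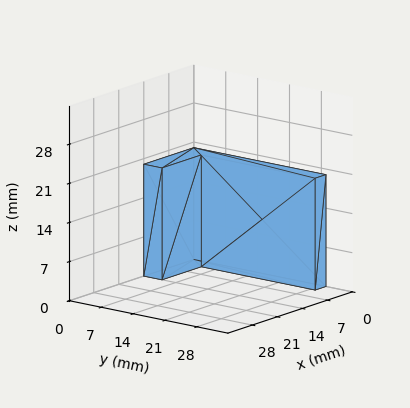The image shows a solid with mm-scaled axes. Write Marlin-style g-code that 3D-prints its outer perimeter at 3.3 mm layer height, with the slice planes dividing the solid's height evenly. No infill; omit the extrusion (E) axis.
Reading the render: the shape is an L-shaped prism: outer 14 × 29 mm, arm thicknesses ≈ 4 mm (horizontal) and 3 mm (vertical), extruded 20 mm in z (dimensions read to the nearest mm from the axis ticks). For the g-code, the solid's height is divided into equal slices at the stated Δz and each level perimeter traced with G1 moves after a G0 lift.

; perimeter-only toolpath
G21 ; units = mm
G90 ; absolute positioning
G28 ; home
; layer 1
G0 Z3.3
G0 X0.0 Y0.0
G1 X14.0 Y0.0
G1 X14.0 Y4.0
G1 X3.0 Y4.0
G1 X3.0 Y29.0
G1 X0.0 Y29.0
G1 X0.0 Y0.0
; layer 2
G0 Z6.7
G0 X0.0 Y0.0
G1 X14.0 Y0.0
G1 X14.0 Y4.0
G1 X3.0 Y4.0
G1 X3.0 Y29.0
G1 X0.0 Y29.0
G1 X0.0 Y0.0
; layer 3
G0 Z10.0
G0 X0.0 Y0.0
G1 X14.0 Y0.0
G1 X14.0 Y4.0
G1 X3.0 Y4.0
G1 X3.0 Y29.0
G1 X0.0 Y29.0
G1 X0.0 Y0.0
; layer 4
G0 Z13.3
G0 X0.0 Y0.0
G1 X14.0 Y0.0
G1 X14.0 Y4.0
G1 X3.0 Y4.0
G1 X3.0 Y29.0
G1 X0.0 Y29.0
G1 X0.0 Y0.0
; layer 5
G0 Z16.7
G0 X0.0 Y0.0
G1 X14.0 Y0.0
G1 X14.0 Y4.0
G1 X3.0 Y4.0
G1 X3.0 Y29.0
G1 X0.0 Y29.0
G1 X0.0 Y0.0
; layer 6
G0 Z20.0
G0 X0.0 Y0.0
G1 X14.0 Y0.0
G1 X14.0 Y4.0
G1 X3.0 Y4.0
G1 X3.0 Y29.0
G1 X0.0 Y29.0
G1 X0.0 Y0.0
M2 ; end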